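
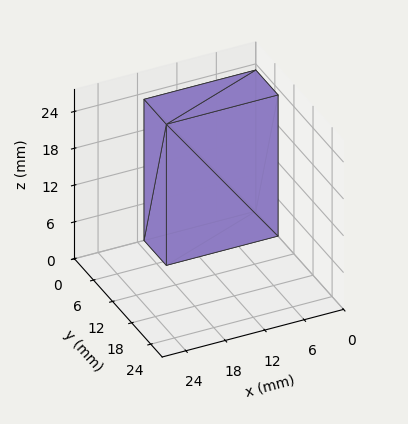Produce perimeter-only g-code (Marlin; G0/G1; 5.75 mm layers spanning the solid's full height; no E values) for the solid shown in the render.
Reading the render: the shape is a rectangular box, roughly 17 × 7 mm footprint and 23 mm tall (dimensions read to the nearest mm from the axis ticks). For the g-code, the solid's height is divided into equal slices at the stated Δz and each level perimeter traced with G1 moves after a G0 lift.

; perimeter-only toolpath
G21 ; units = mm
G90 ; absolute positioning
G28 ; home
; layer 1
G0 Z5.75
G0 X0.00 Y0.00
G1 X17.00 Y0.00
G1 X17.00 Y7.00
G1 X0.00 Y7.00
G1 X0.00 Y0.00
; layer 2
G0 Z11.50
G0 X0.00 Y0.00
G1 X17.00 Y0.00
G1 X17.00 Y7.00
G1 X0.00 Y7.00
G1 X0.00 Y0.00
; layer 3
G0 Z17.25
G0 X0.00 Y0.00
G1 X17.00 Y0.00
G1 X17.00 Y7.00
G1 X0.00 Y7.00
G1 X0.00 Y0.00
; layer 4
G0 Z23.00
G0 X0.00 Y0.00
G1 X17.00 Y0.00
G1 X17.00 Y7.00
G1 X0.00 Y7.00
G1 X0.00 Y0.00
M2 ; end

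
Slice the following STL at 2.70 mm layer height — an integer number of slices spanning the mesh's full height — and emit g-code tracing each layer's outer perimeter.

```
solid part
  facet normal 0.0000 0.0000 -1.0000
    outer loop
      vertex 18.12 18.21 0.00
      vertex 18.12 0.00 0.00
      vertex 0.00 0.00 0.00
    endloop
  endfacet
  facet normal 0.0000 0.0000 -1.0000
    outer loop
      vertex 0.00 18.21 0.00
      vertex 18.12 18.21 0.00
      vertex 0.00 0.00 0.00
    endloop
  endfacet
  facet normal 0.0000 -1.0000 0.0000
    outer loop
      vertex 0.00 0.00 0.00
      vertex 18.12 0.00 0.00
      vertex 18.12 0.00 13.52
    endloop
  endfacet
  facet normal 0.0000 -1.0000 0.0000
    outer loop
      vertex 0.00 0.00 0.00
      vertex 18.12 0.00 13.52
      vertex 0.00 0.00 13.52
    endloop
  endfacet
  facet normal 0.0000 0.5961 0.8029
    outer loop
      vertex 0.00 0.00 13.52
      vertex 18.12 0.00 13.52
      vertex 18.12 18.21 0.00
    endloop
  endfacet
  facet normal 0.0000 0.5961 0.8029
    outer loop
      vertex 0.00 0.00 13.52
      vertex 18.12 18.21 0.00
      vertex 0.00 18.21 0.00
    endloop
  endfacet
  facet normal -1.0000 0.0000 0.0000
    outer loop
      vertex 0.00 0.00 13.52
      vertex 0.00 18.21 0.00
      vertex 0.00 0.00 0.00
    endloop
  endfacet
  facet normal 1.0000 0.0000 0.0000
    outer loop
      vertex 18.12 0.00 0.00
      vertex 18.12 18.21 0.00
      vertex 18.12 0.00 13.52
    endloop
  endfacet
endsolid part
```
; perimeter-only toolpath
G21 ; units = mm
G90 ; absolute positioning
G28 ; home
; layer 1
G0 Z2.70
G0 X0.00 Y0.00
G1 X18.12 Y0.00
G1 X18.12 Y14.57
G1 X0.00 Y14.57
G1 X0.00 Y0.00
; layer 2
G0 Z5.41
G0 X0.00 Y0.00
G1 X18.12 Y0.00
G1 X18.12 Y10.93
G1 X0.00 Y10.93
G1 X0.00 Y0.00
; layer 3
G0 Z8.11
G0 X0.00 Y0.00
G1 X18.12 Y0.00
G1 X18.12 Y7.28
G1 X0.00 Y7.28
G1 X0.00 Y0.00
; layer 4
G0 Z10.82
G0 X0.00 Y0.00
G1 X18.12 Y0.00
G1 X18.12 Y3.64
G1 X0.00 Y3.64
G1 X0.00 Y0.00
M2 ; end

The solid is a wedge (ramp): 18.1 × 18.2 mm base, rising to 13.5 mm along the y=0 edge and sloping linearly to z=0 at y=18.2. Slicing at Δz = 2.70 mm — 5 equal slices spanning the solid's height, so layer i sits at z = i·h/5 — gives 4 non-empty perimeters. Each is a 4-segment closed polygon; G0 lifts to the layer z and rapids to the start vertex, then G1 traces the edges. The cross-section shrinks linearly with z (the slice at the apex is degenerate and omitted).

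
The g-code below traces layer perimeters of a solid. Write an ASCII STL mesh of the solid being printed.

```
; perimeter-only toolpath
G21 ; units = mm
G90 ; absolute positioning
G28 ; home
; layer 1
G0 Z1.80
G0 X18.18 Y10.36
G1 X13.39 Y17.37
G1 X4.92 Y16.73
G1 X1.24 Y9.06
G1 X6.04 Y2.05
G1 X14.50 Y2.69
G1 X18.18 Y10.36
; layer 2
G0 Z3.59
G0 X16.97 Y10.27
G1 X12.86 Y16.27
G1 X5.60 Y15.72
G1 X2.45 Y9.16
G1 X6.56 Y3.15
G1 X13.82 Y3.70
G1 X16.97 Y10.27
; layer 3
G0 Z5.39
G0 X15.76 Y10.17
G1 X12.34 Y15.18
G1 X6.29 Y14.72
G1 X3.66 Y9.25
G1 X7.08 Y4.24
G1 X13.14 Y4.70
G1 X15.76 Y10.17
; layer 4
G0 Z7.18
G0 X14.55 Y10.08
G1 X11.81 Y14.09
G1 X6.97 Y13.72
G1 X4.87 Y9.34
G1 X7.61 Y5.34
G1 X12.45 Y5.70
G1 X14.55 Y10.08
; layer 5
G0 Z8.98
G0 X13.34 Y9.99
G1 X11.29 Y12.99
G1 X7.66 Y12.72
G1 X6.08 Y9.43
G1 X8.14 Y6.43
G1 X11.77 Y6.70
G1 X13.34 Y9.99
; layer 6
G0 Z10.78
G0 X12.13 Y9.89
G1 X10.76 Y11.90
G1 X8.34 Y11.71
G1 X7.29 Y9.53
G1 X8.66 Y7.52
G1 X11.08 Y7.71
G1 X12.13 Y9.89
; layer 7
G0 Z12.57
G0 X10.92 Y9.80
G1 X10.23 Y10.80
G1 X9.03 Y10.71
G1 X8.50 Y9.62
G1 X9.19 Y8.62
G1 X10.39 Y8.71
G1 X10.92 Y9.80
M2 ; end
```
solid part
  facet normal 0.0000 0.0000 -1.0000
    outer loop
      vertex 4.23 17.73 0.00
      vertex 13.91 18.46 0.00
      vertex 19.39 10.45 0.00
    endloop
  endfacet
  facet normal 0.0000 0.0000 -1.0000
    outer loop
      vertex 0.03 8.97 0.00
      vertex 4.23 17.73 0.00
      vertex 19.39 10.45 0.00
    endloop
  endfacet
  facet normal 0.0000 0.0000 -1.0000
    outer loop
      vertex 5.51 0.96 0.00
      vertex 0.03 8.97 0.00
      vertex 19.39 10.45 0.00
    endloop
  endfacet
  facet normal 0.0000 0.0000 -1.0000
    outer loop
      vertex 15.19 1.69 0.00
      vertex 5.51 0.96 0.00
      vertex 19.39 10.45 0.00
    endloop
  endfacet
  facet normal 0.7124 0.4874 0.5050
    outer loop
      vertex 19.39 10.45 0.00
      vertex 13.91 18.46 0.00
      vertex 9.71 9.71 14.37
    endloop
  endfacet
  facet normal -0.0649 0.8606 0.5051
    outer loop
      vertex 13.91 18.46 0.00
      vertex 4.23 17.73 0.00
      vertex 9.71 9.71 14.37
    endloop
  endfacet
  facet normal -0.7783 0.3731 0.5050
    outer loop
      vertex 4.23 17.73 0.00
      vertex 0.03 8.97 0.00
      vertex 9.71 9.71 14.37
    endloop
  endfacet
  facet normal -0.7124 -0.4874 0.5050
    outer loop
      vertex 0.03 8.97 0.00
      vertex 5.51 0.96 0.00
      vertex 9.71 9.71 14.37
    endloop
  endfacet
  facet normal 0.0649 -0.8606 0.5051
    outer loop
      vertex 5.51 0.96 0.00
      vertex 15.19 1.69 0.00
      vertex 9.71 9.71 14.37
    endloop
  endfacet
  facet normal 0.7783 -0.3731 0.5050
    outer loop
      vertex 15.19 1.69 0.00
      vertex 19.39 10.45 0.00
      vertex 9.71 9.71 14.37
    endloop
  endfacet
endsolid part

The G0 Z moves step by Δz≈1.80 mm. The G1 loops shrink linearly with z, so the solid tapers from its base footprint up to z≈14.4. Closing with a flat bottom cap and the tapered top and triangulating gives 10 facets — a regular 6-sided pyramid, base circumscribed radius ≈ 9.71 mm, apex at z ≈ 14.4 mm.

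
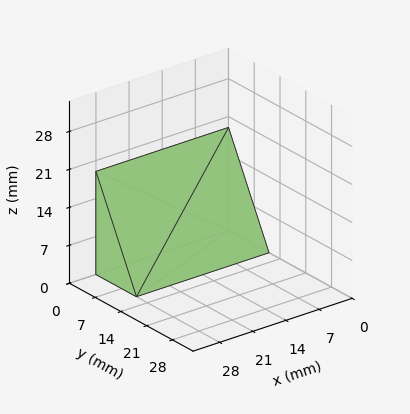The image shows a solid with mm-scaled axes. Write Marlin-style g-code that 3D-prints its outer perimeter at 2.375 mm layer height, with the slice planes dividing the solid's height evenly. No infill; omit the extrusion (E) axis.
Reading the render: the shape is a wedge (ramp): 28 × 11 mm base, rising to 19 mm along the y=0 edge and sloping linearly to z=0 at y=11 (dimensions read to the nearest mm from the axis ticks). For the g-code, the solid's height is divided into equal slices at the stated Δz and each level perimeter traced with G1 moves after a G0 lift.

; perimeter-only toolpath
G21 ; units = mm
G90 ; absolute positioning
G28 ; home
; layer 1
G0 Z2.375
G0 X0.000 Y0.000
G1 X28.000 Y0.000
G1 X28.000 Y9.625
G1 X0.000 Y9.625
G1 X0.000 Y0.000
; layer 2
G0 Z4.750
G0 X0.000 Y0.000
G1 X28.000 Y0.000
G1 X28.000 Y8.250
G1 X0.000 Y8.250
G1 X0.000 Y0.000
; layer 3
G0 Z7.125
G0 X0.000 Y0.000
G1 X28.000 Y0.000
G1 X28.000 Y6.875
G1 X0.000 Y6.875
G1 X0.000 Y0.000
; layer 4
G0 Z9.500
G0 X0.000 Y0.000
G1 X28.000 Y0.000
G1 X28.000 Y5.500
G1 X0.000 Y5.500
G1 X0.000 Y0.000
; layer 5
G0 Z11.875
G0 X0.000 Y0.000
G1 X28.000 Y0.000
G1 X28.000 Y4.125
G1 X0.000 Y4.125
G1 X0.000 Y0.000
; layer 6
G0 Z14.250
G0 X0.000 Y0.000
G1 X28.000 Y0.000
G1 X28.000 Y2.750
G1 X0.000 Y2.750
G1 X0.000 Y0.000
; layer 7
G0 Z16.625
G0 X0.000 Y0.000
G1 X28.000 Y0.000
G1 X28.000 Y1.375
G1 X0.000 Y1.375
G1 X0.000 Y0.000
M2 ; end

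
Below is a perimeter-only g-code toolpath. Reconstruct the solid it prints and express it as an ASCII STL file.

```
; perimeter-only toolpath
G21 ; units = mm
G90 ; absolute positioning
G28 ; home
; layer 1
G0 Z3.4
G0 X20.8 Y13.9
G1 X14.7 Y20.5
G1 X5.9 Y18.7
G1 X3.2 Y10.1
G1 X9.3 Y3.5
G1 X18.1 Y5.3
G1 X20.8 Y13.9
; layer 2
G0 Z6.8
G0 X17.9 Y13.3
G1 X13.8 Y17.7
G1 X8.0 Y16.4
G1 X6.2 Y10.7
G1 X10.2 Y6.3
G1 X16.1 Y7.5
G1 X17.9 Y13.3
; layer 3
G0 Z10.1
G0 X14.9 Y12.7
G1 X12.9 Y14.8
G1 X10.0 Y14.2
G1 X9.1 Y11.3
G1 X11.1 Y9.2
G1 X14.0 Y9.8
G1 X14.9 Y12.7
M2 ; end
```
solid part
  facet normal 0.0000 0.0000 -1.0000
    outer loop
      vertex 3.9 20.9 0.0
      vertex 15.6 23.4 0.0
      vertex 23.7 14.6 0.0
    endloop
  endfacet
  facet normal 0.0000 0.0000 -1.0000
    outer loop
      vertex 0.3 9.4 0.0
      vertex 3.9 20.9 0.0
      vertex 23.7 14.6 0.0
    endloop
  endfacet
  facet normal 0.0000 0.0000 -1.0000
    outer loop
      vertex 8.4 0.6 0.0
      vertex 0.3 9.4 0.0
      vertex 23.7 14.6 0.0
    endloop
  endfacet
  facet normal 0.0000 0.0000 -1.0000
    outer loop
      vertex 20.1 3.1 0.0
      vertex 8.4 0.6 0.0
      vertex 23.7 14.6 0.0
    endloop
  endfacet
  facet normal 0.5835 0.5371 0.6091
    outer loop
      vertex 23.7 14.6 0.0
      vertex 15.6 23.4 0.0
      vertex 12.0 12.0 13.5
    endloop
  endfacet
  facet normal -0.1656 0.7748 0.6101
    outer loop
      vertex 15.6 23.4 0.0
      vertex 3.9 20.9 0.0
      vertex 12.0 12.0 13.5
    endloop
  endfacet
  facet normal -0.7563 0.2368 0.6099
    outer loop
      vertex 3.9 20.9 0.0
      vertex 0.3 9.4 0.0
      vertex 12.0 12.0 13.5
    endloop
  endfacet
  facet normal -0.5835 -0.5371 0.6091
    outer loop
      vertex 0.3 9.4 0.0
      vertex 8.4 0.6 0.0
      vertex 12.0 12.0 13.5
    endloop
  endfacet
  facet normal 0.1656 -0.7748 0.6101
    outer loop
      vertex 8.4 0.6 0.0
      vertex 20.1 3.1 0.0
      vertex 12.0 12.0 13.5
    endloop
  endfacet
  facet normal 0.7563 -0.2368 0.6099
    outer loop
      vertex 20.1 3.1 0.0
      vertex 23.7 14.6 0.0
      vertex 12.0 12.0 13.5
    endloop
  endfacet
endsolid part

The G0 Z moves step by Δz≈3.4 mm. The G1 loops shrink linearly with z, so the solid tapers from its base footprint up to z≈13.5. Closing with a flat bottom cap and the tapered top and triangulating gives 10 facets — a regular 6-sided pyramid, base circumscribed radius ≈ 12 mm, apex at z ≈ 13.5 mm.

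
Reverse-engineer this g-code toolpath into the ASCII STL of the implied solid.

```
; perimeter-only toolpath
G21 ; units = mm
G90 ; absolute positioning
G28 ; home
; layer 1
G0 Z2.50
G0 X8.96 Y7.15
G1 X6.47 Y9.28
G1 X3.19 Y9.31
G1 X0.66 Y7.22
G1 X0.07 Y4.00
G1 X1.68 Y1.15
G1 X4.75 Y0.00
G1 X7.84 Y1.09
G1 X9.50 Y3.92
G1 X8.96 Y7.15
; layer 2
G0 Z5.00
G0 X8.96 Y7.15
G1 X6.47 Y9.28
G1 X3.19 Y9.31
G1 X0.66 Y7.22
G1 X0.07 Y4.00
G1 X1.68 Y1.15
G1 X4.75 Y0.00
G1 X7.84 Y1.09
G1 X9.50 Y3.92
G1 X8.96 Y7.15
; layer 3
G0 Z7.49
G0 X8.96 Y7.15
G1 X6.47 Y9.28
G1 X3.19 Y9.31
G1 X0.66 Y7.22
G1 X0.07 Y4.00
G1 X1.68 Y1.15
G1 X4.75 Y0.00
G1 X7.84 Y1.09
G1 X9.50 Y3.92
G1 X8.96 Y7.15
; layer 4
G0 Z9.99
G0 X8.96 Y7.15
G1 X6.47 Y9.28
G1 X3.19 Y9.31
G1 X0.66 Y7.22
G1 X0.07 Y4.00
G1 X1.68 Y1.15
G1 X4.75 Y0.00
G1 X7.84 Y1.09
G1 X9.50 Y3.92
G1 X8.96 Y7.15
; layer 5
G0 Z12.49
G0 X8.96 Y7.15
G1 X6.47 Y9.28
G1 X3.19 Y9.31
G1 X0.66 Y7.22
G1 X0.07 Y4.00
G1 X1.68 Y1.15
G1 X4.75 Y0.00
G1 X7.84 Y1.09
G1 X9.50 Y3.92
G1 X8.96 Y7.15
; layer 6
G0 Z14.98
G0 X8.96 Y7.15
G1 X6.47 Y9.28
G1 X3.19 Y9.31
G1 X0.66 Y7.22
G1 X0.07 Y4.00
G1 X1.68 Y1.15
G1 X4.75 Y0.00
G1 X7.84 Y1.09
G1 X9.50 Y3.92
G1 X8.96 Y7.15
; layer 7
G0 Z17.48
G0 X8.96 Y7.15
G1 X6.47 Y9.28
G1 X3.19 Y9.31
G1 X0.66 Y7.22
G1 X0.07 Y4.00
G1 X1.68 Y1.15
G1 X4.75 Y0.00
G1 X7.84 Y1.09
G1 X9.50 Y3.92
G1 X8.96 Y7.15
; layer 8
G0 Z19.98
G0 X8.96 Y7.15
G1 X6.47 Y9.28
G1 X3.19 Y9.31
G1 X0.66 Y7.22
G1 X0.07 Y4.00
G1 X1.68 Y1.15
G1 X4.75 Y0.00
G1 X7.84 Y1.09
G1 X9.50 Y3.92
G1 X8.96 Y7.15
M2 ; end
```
solid part
  facet normal 0.0000 0.0000 -1.0000
    outer loop
      vertex 3.19 9.31 0.00
      vertex 6.47 9.28 0.00
      vertex 8.96 7.15 0.00
    endloop
  endfacet
  facet normal 0.0000 0.0000 -1.0000
    outer loop
      vertex 0.66 7.22 0.00
      vertex 3.19 9.31 0.00
      vertex 8.96 7.15 0.00
    endloop
  endfacet
  facet normal 0.0000 0.0000 -1.0000
    outer loop
      vertex 0.07 4.00 0.00
      vertex 0.66 7.22 0.00
      vertex 8.96 7.15 0.00
    endloop
  endfacet
  facet normal 0.0000 0.0000 -1.0000
    outer loop
      vertex 1.68 1.15 0.00
      vertex 0.07 4.00 0.00
      vertex 8.96 7.15 0.00
    endloop
  endfacet
  facet normal 0.0000 0.0000 -1.0000
    outer loop
      vertex 4.75 0.00 0.00
      vertex 1.68 1.15 0.00
      vertex 8.96 7.15 0.00
    endloop
  endfacet
  facet normal 0.0000 0.0000 -1.0000
    outer loop
      vertex 7.84 1.09 0.00
      vertex 4.75 0.00 0.00
      vertex 8.96 7.15 0.00
    endloop
  endfacet
  facet normal 0.0000 0.0000 -1.0000
    outer loop
      vertex 9.50 3.92 0.00
      vertex 7.84 1.09 0.00
      vertex 8.96 7.15 0.00
    endloop
  endfacet
  facet normal 0.0000 0.0000 1.0000
    outer loop
      vertex 8.96 7.15 19.98
      vertex 6.47 9.28 19.98
      vertex 3.19 9.31 19.98
    endloop
  endfacet
  facet normal 0.0000 0.0000 1.0000
    outer loop
      vertex 8.96 7.15 19.98
      vertex 3.19 9.31 19.98
      vertex 0.66 7.22 19.98
    endloop
  endfacet
  facet normal 0.0000 0.0000 1.0000
    outer loop
      vertex 8.96 7.15 19.98
      vertex 0.66 7.22 19.98
      vertex 0.07 4.00 19.98
    endloop
  endfacet
  facet normal 0.0000 0.0000 1.0000
    outer loop
      vertex 8.96 7.15 19.98
      vertex 0.07 4.00 19.98
      vertex 1.68 1.15 19.98
    endloop
  endfacet
  facet normal 0.0000 0.0000 1.0000
    outer loop
      vertex 8.96 7.15 19.98
      vertex 1.68 1.15 19.98
      vertex 4.75 0.00 19.98
    endloop
  endfacet
  facet normal 0.0000 0.0000 1.0000
    outer loop
      vertex 8.96 7.15 19.98
      vertex 4.75 0.00 19.98
      vertex 7.84 1.09 19.98
    endloop
  endfacet
  facet normal 0.0000 0.0000 1.0000
    outer loop
      vertex 8.96 7.15 19.98
      vertex 7.84 1.09 19.98
      vertex 9.50 3.92 19.98
    endloop
  endfacet
  facet normal 0.6500 0.7599 0.0000
    outer loop
      vertex 8.96 7.15 0.00
      vertex 6.47 9.28 0.00
      vertex 6.47 9.28 19.98
    endloop
  endfacet
  facet normal 0.6500 0.7599 0.0000
    outer loop
      vertex 8.96 7.15 0.00
      vertex 6.47 9.28 19.98
      vertex 8.96 7.15 19.98
    endloop
  endfacet
  facet normal 0.0091 1.0000 0.0000
    outer loop
      vertex 6.47 9.28 0.00
      vertex 3.19 9.31 0.00
      vertex 3.19 9.31 19.98
    endloop
  endfacet
  facet normal 0.0091 1.0000 0.0000
    outer loop
      vertex 6.47 9.28 0.00
      vertex 3.19 9.31 19.98
      vertex 6.47 9.28 19.98
    endloop
  endfacet
  facet normal -0.6369 0.7710 0.0000
    outer loop
      vertex 3.19 9.31 0.00
      vertex 0.66 7.22 0.00
      vertex 0.66 7.22 19.98
    endloop
  endfacet
  facet normal -0.6369 0.7710 0.0000
    outer loop
      vertex 3.19 9.31 0.00
      vertex 0.66 7.22 19.98
      vertex 3.19 9.31 19.98
    endloop
  endfacet
  facet normal -0.9836 0.1802 0.0000
    outer loop
      vertex 0.66 7.22 0.00
      vertex 0.07 4.00 0.00
      vertex 0.07 4.00 19.98
    endloop
  endfacet
  facet normal -0.9836 0.1802 0.0000
    outer loop
      vertex 0.66 7.22 0.00
      vertex 0.07 4.00 19.98
      vertex 0.66 7.22 19.98
    endloop
  endfacet
  facet normal -0.8707 -0.4919 0.0000
    outer loop
      vertex 0.07 4.00 0.00
      vertex 1.68 1.15 0.00
      vertex 1.68 1.15 19.98
    endloop
  endfacet
  facet normal -0.8707 -0.4919 0.0000
    outer loop
      vertex 0.07 4.00 0.00
      vertex 1.68 1.15 19.98
      vertex 0.07 4.00 19.98
    endloop
  endfacet
  facet normal -0.3508 -0.9365 0.0000
    outer loop
      vertex 1.68 1.15 0.00
      vertex 4.75 0.00 0.00
      vertex 4.75 0.00 19.98
    endloop
  endfacet
  facet normal -0.3508 -0.9365 0.0000
    outer loop
      vertex 1.68 1.15 0.00
      vertex 4.75 0.00 19.98
      vertex 1.68 1.15 19.98
    endloop
  endfacet
  facet normal 0.3327 -0.9430 0.0000
    outer loop
      vertex 4.75 0.00 0.00
      vertex 7.84 1.09 0.00
      vertex 7.84 1.09 19.98
    endloop
  endfacet
  facet normal 0.3327 -0.9430 0.0000
    outer loop
      vertex 4.75 0.00 0.00
      vertex 7.84 1.09 19.98
      vertex 4.75 0.00 19.98
    endloop
  endfacet
  facet normal 0.8626 -0.5060 0.0000
    outer loop
      vertex 7.84 1.09 0.00
      vertex 9.50 3.92 0.00
      vertex 9.50 3.92 19.98
    endloop
  endfacet
  facet normal 0.8626 -0.5060 0.0000
    outer loop
      vertex 7.84 1.09 0.00
      vertex 9.50 3.92 19.98
      vertex 7.84 1.09 19.98
    endloop
  endfacet
  facet normal 0.9863 0.1649 0.0000
    outer loop
      vertex 9.50 3.92 0.00
      vertex 8.96 7.15 0.00
      vertex 8.96 7.15 19.98
    endloop
  endfacet
  facet normal 0.9863 0.1649 0.0000
    outer loop
      vertex 9.50 3.92 0.00
      vertex 8.96 7.15 19.98
      vertex 9.50 3.92 19.98
    endloop
  endfacet
endsolid part

The G0 Z moves step by Δz≈2.50 mm. Every layer's G1 loop is the same polygon, so the solid is a straight extrusion of it from z=0 to z≈20. Closing with flat bottom and top caps and triangulating gives 32 facets — a regular 9-sided prism (a cylinder approximated with 9 flat sides), circumscribed radius ≈ 4.79 mm, height ≈ 20 mm.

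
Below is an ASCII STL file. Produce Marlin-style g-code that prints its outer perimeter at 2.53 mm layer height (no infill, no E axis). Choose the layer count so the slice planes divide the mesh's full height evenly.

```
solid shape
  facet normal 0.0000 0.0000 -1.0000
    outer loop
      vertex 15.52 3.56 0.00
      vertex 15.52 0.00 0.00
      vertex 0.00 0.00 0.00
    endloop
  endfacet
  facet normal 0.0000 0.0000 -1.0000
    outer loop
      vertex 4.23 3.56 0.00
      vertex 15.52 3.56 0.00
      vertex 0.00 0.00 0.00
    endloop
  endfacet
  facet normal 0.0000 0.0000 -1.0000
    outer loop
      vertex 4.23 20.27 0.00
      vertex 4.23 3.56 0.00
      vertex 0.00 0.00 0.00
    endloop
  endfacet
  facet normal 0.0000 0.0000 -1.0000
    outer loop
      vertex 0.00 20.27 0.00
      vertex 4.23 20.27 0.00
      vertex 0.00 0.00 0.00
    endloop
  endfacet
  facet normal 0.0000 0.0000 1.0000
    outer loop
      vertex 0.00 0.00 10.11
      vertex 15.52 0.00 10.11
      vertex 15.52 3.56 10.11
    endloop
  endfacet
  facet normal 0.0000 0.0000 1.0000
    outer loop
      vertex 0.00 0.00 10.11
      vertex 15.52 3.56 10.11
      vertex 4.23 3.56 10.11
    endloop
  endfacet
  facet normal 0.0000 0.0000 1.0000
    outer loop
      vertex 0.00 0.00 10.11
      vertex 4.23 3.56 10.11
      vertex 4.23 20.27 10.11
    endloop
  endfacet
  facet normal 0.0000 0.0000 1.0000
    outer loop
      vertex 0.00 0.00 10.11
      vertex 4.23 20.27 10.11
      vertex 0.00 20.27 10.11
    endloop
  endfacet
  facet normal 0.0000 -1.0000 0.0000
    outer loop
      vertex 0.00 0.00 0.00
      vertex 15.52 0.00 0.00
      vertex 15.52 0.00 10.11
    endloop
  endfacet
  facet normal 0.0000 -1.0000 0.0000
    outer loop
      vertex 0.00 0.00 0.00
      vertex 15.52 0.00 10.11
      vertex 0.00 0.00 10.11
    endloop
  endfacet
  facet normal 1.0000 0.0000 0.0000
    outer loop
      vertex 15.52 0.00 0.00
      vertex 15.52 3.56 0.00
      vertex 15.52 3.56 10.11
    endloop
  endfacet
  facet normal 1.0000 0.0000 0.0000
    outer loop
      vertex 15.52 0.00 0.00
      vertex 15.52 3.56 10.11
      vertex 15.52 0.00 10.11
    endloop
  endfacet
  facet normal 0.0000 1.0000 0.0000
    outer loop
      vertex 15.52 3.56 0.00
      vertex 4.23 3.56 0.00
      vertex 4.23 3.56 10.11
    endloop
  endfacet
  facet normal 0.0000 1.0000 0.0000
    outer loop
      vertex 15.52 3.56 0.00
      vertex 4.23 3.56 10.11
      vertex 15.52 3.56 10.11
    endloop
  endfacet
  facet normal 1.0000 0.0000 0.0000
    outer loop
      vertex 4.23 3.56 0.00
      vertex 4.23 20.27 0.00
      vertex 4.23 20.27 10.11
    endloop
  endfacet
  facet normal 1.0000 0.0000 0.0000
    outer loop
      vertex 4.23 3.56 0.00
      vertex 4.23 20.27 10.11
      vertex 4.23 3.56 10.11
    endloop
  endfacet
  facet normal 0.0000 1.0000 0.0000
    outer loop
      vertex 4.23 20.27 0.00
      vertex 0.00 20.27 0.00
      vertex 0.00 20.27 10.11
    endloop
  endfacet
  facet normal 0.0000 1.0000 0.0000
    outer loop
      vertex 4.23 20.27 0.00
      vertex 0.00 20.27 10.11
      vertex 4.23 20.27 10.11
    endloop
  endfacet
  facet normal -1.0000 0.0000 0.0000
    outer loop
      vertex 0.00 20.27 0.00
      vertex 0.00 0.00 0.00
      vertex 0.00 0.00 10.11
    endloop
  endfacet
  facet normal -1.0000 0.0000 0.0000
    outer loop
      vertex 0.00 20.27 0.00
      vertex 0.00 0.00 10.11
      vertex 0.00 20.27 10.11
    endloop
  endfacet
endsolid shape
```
; perimeter-only toolpath
G21 ; units = mm
G90 ; absolute positioning
G28 ; home
; layer 1
G0 Z2.53
G0 X0.00 Y0.00
G1 X15.52 Y0.00
G1 X15.52 Y3.56
G1 X4.23 Y3.56
G1 X4.23 Y20.27
G1 X0.00 Y20.27
G1 X0.00 Y0.00
; layer 2
G0 Z5.05
G0 X0.00 Y0.00
G1 X15.52 Y0.00
G1 X15.52 Y3.56
G1 X4.23 Y3.56
G1 X4.23 Y20.27
G1 X0.00 Y20.27
G1 X0.00 Y0.00
; layer 3
G0 Z7.58
G0 X0.00 Y0.00
G1 X15.52 Y0.00
G1 X15.52 Y3.56
G1 X4.23 Y3.56
G1 X4.23 Y20.27
G1 X0.00 Y20.27
G1 X0.00 Y0.00
; layer 4
G0 Z10.11
G0 X0.00 Y0.00
G1 X15.52 Y0.00
G1 X15.52 Y3.56
G1 X4.23 Y3.56
G1 X4.23 Y20.27
G1 X0.00 Y20.27
G1 X0.00 Y0.00
M2 ; end

The solid is an L-shaped prism: outer 15.5 × 20.3 mm, arm thicknesses ≈ 3.56 mm (horizontal) and 4.23 mm (vertical), extruded 10.1 mm in z. Slicing at Δz = 2.53 mm — 4 equal slices spanning the solid's height, so layer i sits at z = i·h/4 — gives 4 non-empty perimeters. Each is a 6-segment closed polygon; G0 lifts to the layer z and rapids to the start vertex, then G1 traces the edges.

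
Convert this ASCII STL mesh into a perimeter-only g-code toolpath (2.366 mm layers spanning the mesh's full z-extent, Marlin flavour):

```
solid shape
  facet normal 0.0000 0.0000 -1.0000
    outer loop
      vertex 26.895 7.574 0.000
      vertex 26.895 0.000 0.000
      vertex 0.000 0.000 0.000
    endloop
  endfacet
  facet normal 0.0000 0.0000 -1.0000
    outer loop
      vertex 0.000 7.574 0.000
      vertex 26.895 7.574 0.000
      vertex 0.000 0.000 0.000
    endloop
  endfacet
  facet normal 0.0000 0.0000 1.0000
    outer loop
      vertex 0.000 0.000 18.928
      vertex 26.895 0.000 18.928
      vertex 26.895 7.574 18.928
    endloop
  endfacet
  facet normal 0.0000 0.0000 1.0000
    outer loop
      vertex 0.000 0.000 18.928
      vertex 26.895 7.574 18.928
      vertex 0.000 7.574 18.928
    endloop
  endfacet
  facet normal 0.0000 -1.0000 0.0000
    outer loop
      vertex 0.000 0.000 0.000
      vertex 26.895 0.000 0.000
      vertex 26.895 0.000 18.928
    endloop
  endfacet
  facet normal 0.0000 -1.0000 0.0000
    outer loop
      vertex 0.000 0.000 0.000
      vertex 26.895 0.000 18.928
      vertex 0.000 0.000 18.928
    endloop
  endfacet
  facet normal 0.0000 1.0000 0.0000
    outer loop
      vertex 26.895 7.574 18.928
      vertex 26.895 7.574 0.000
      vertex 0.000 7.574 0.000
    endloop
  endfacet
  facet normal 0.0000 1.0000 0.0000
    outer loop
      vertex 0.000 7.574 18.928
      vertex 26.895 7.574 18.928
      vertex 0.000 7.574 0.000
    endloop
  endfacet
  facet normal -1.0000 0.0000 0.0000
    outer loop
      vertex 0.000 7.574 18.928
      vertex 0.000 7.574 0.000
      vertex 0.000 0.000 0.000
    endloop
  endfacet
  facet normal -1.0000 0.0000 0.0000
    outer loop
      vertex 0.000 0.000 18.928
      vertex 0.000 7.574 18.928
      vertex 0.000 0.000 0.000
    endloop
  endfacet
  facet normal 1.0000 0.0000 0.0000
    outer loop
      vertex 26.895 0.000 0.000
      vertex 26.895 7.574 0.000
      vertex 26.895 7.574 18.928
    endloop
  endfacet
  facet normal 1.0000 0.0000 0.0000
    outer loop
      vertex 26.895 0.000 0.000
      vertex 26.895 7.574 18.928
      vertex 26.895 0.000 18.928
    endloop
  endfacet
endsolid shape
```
; perimeter-only toolpath
G21 ; units = mm
G90 ; absolute positioning
G28 ; home
; layer 1
G0 Z2.366
G0 X0.000 Y0.000
G1 X26.895 Y0.000
G1 X26.895 Y7.574
G1 X0.000 Y7.574
G1 X0.000 Y0.000
; layer 2
G0 Z4.732
G0 X0.000 Y0.000
G1 X26.895 Y0.000
G1 X26.895 Y7.574
G1 X0.000 Y7.574
G1 X0.000 Y0.000
; layer 3
G0 Z7.098
G0 X0.000 Y0.000
G1 X26.895 Y0.000
G1 X26.895 Y7.574
G1 X0.000 Y7.574
G1 X0.000 Y0.000
; layer 4
G0 Z9.464
G0 X0.000 Y0.000
G1 X26.895 Y0.000
G1 X26.895 Y7.574
G1 X0.000 Y7.574
G1 X0.000 Y0.000
; layer 5
G0 Z11.830
G0 X0.000 Y0.000
G1 X26.895 Y0.000
G1 X26.895 Y7.574
G1 X0.000 Y7.574
G1 X0.000 Y0.000
; layer 6
G0 Z14.196
G0 X0.000 Y0.000
G1 X26.895 Y0.000
G1 X26.895 Y7.574
G1 X0.000 Y7.574
G1 X0.000 Y0.000
; layer 7
G0 Z16.562
G0 X0.000 Y0.000
G1 X26.895 Y0.000
G1 X26.895 Y7.574
G1 X0.000 Y7.574
G1 X0.000 Y0.000
; layer 8
G0 Z18.928
G0 X0.000 Y0.000
G1 X26.895 Y0.000
G1 X26.895 Y7.574
G1 X0.000 Y7.574
G1 X0.000 Y0.000
M2 ; end

The solid is a rectangular box, roughly 26.9 × 7.57 mm footprint and 18.9 mm tall. Slicing at Δz = 2.366 mm — 8 equal slices spanning the solid's height, so layer i sits at z = i·h/8 — gives 8 non-empty perimeters. Each is a 4-segment closed polygon; G0 lifts to the layer z and rapids to the start vertex, then G1 traces the edges.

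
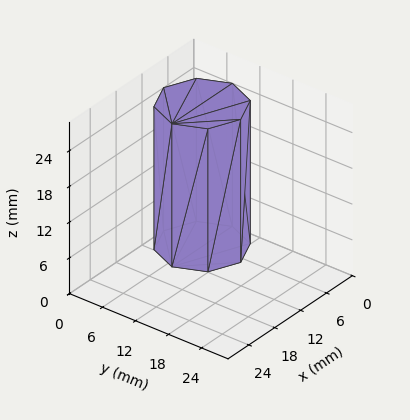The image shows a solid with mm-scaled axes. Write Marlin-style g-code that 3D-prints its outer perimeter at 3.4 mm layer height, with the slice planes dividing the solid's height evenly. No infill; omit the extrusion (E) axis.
Reading the render: the shape is a regular 8-sided prism (a cylinder approximated with 8 flat sides), circumscribed radius ≈ 7 mm, height ≈ 24 mm (dimensions read to the nearest mm from the axis ticks). For the g-code, the solid's height is divided into equal slices at the stated Δz and each level perimeter traced with G1 moves after a G0 lift.

; perimeter-only toolpath
G21 ; units = mm
G90 ; absolute positioning
G28 ; home
; layer 1
G0 Z3.4
G0 X14.0 Y7.0
G1 X11.9 Y11.9
G1 X7.0 Y14.0
G1 X2.1 Y11.9
G1 X0.0 Y7.0
G1 X2.1 Y2.1
G1 X7.0 Y0.0
G1 X11.9 Y2.1
G1 X14.0 Y7.0
; layer 2
G0 Z6.9
G0 X14.0 Y7.0
G1 X11.9 Y11.9
G1 X7.0 Y14.0
G1 X2.1 Y11.9
G1 X0.0 Y7.0
G1 X2.1 Y2.1
G1 X7.0 Y0.0
G1 X11.9 Y2.1
G1 X14.0 Y7.0
; layer 3
G0 Z10.3
G0 X14.0 Y7.0
G1 X11.9 Y11.9
G1 X7.0 Y14.0
G1 X2.1 Y11.9
G1 X0.0 Y7.0
G1 X2.1 Y2.1
G1 X7.0 Y0.0
G1 X11.9 Y2.1
G1 X14.0 Y7.0
; layer 4
G0 Z13.7
G0 X14.0 Y7.0
G1 X11.9 Y11.9
G1 X7.0 Y14.0
G1 X2.1 Y11.9
G1 X0.0 Y7.0
G1 X2.1 Y2.1
G1 X7.0 Y0.0
G1 X11.9 Y2.1
G1 X14.0 Y7.0
; layer 5
G0 Z17.1
G0 X14.0 Y7.0
G1 X11.9 Y11.9
G1 X7.0 Y14.0
G1 X2.1 Y11.9
G1 X0.0 Y7.0
G1 X2.1 Y2.1
G1 X7.0 Y0.0
G1 X11.9 Y2.1
G1 X14.0 Y7.0
; layer 6
G0 Z20.6
G0 X14.0 Y7.0
G1 X11.9 Y11.9
G1 X7.0 Y14.0
G1 X2.1 Y11.9
G1 X0.0 Y7.0
G1 X2.1 Y2.1
G1 X7.0 Y0.0
G1 X11.9 Y2.1
G1 X14.0 Y7.0
; layer 7
G0 Z24.0
G0 X14.0 Y7.0
G1 X11.9 Y11.9
G1 X7.0 Y14.0
G1 X2.1 Y11.9
G1 X0.0 Y7.0
G1 X2.1 Y2.1
G1 X7.0 Y0.0
G1 X11.9 Y2.1
G1 X14.0 Y7.0
M2 ; end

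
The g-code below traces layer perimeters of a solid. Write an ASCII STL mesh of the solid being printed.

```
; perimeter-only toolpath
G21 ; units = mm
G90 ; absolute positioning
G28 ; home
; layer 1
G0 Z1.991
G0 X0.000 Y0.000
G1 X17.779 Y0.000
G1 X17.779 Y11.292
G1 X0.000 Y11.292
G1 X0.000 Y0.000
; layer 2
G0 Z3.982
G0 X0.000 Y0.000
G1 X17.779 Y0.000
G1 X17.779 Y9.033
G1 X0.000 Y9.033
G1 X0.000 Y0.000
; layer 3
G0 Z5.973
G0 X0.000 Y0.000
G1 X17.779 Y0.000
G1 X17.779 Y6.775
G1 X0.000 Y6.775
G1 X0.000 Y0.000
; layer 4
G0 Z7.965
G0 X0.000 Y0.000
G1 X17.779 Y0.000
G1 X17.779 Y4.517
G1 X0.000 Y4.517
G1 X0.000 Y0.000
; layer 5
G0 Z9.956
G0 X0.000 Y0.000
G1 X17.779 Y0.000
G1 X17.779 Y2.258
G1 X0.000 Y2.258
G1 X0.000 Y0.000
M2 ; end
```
solid part
  facet normal 0.0000 0.0000 -1.0000
    outer loop
      vertex 17.779 13.550 0.000
      vertex 17.779 0.000 0.000
      vertex 0.000 0.000 0.000
    endloop
  endfacet
  facet normal 0.0000 0.0000 -1.0000
    outer loop
      vertex 0.000 13.550 0.000
      vertex 17.779 13.550 0.000
      vertex 0.000 0.000 0.000
    endloop
  endfacet
  facet normal 0.0000 -1.0000 0.0000
    outer loop
      vertex 0.000 0.000 0.000
      vertex 17.779 0.000 0.000
      vertex 17.779 0.000 11.947
    endloop
  endfacet
  facet normal 0.0000 -1.0000 0.0000
    outer loop
      vertex 0.000 0.000 0.000
      vertex 17.779 0.000 11.947
      vertex 0.000 0.000 11.947
    endloop
  endfacet
  facet normal 0.0000 0.6613 0.7501
    outer loop
      vertex 0.000 0.000 11.947
      vertex 17.779 0.000 11.947
      vertex 17.779 13.550 0.000
    endloop
  endfacet
  facet normal 0.0000 0.6613 0.7501
    outer loop
      vertex 0.000 0.000 11.947
      vertex 17.779 13.550 0.000
      vertex 0.000 13.550 0.000
    endloop
  endfacet
  facet normal -1.0000 0.0000 0.0000
    outer loop
      vertex 0.000 0.000 11.947
      vertex 0.000 13.550 0.000
      vertex 0.000 0.000 0.000
    endloop
  endfacet
  facet normal 1.0000 0.0000 0.0000
    outer loop
      vertex 17.779 0.000 0.000
      vertex 17.779 13.550 0.000
      vertex 17.779 0.000 11.947
    endloop
  endfacet
endsolid part

The G0 Z moves step by Δz≈1.991 mm. The G1 loops shrink linearly with z, so the solid tapers from its base footprint up to z≈11.9. Closing with a flat bottom cap and the tapered top and triangulating gives 8 facets — a wedge (ramp): 17.8 × 13.6 mm base, rising to 11.9 mm along the y=0 edge and sloping linearly to z=0 at y=13.6.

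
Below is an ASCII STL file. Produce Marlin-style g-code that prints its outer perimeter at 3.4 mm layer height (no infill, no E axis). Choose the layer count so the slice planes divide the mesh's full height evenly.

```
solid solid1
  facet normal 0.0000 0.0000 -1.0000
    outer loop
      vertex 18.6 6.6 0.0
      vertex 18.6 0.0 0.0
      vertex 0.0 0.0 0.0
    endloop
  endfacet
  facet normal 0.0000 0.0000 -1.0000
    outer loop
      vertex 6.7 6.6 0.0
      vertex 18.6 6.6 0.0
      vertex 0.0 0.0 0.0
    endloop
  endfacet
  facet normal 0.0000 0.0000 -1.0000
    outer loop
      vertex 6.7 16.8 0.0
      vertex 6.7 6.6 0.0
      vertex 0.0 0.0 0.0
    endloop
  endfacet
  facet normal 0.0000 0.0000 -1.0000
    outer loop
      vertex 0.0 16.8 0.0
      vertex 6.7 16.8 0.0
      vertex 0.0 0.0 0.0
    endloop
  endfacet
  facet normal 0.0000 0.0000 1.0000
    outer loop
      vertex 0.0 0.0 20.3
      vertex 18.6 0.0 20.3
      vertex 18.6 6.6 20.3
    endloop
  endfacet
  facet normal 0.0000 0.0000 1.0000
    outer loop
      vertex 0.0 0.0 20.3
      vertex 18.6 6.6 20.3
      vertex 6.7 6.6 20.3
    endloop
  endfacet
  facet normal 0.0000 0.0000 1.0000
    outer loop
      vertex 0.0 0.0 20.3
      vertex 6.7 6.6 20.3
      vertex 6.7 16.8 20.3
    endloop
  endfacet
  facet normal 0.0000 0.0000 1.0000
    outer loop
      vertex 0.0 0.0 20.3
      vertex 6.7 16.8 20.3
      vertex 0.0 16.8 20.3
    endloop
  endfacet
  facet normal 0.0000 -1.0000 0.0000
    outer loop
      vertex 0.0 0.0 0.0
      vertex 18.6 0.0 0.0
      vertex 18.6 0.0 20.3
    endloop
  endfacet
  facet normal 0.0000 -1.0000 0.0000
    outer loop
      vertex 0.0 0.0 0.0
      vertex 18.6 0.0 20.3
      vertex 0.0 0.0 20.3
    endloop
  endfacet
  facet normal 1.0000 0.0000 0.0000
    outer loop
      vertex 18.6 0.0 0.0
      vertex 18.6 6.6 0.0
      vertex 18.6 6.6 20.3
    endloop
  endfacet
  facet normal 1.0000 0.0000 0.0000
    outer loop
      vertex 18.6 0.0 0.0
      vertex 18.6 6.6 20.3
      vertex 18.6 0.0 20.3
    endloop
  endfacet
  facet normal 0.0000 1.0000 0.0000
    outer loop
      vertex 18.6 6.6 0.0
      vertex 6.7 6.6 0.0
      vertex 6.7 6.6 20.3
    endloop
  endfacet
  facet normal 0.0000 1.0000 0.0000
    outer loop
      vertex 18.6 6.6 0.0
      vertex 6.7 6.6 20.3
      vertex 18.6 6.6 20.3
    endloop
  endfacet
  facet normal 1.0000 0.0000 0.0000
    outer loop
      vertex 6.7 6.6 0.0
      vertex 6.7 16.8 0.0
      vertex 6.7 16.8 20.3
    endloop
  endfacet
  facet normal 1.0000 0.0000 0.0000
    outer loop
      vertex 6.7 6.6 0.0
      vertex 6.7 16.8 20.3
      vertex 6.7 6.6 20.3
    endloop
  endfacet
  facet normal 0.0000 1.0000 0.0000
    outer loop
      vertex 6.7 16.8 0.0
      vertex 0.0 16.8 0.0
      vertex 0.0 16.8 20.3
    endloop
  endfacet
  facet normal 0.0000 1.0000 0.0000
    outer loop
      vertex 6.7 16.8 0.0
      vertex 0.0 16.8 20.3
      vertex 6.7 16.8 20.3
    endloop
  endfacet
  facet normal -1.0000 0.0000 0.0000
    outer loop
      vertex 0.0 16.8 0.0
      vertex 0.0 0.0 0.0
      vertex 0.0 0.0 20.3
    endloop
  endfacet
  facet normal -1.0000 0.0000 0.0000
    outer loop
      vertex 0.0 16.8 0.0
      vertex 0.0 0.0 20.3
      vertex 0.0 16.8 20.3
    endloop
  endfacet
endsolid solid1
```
; perimeter-only toolpath
G21 ; units = mm
G90 ; absolute positioning
G28 ; home
; layer 1
G0 Z3.4
G0 X0.0 Y0.0
G1 X18.6 Y0.0
G1 X18.6 Y6.6
G1 X6.7 Y6.6
G1 X6.7 Y16.8
G1 X0.0 Y16.8
G1 X0.0 Y0.0
; layer 2
G0 Z6.8
G0 X0.0 Y0.0
G1 X18.6 Y0.0
G1 X18.6 Y6.6
G1 X6.7 Y6.6
G1 X6.7 Y16.8
G1 X0.0 Y16.8
G1 X0.0 Y0.0
; layer 3
G0 Z10.2
G0 X0.0 Y0.0
G1 X18.6 Y0.0
G1 X18.6 Y6.6
G1 X6.7 Y6.6
G1 X6.7 Y16.8
G1 X0.0 Y16.8
G1 X0.0 Y0.0
; layer 4
G0 Z13.5
G0 X0.0 Y0.0
G1 X18.6 Y0.0
G1 X18.6 Y6.6
G1 X6.7 Y6.6
G1 X6.7 Y16.8
G1 X0.0 Y16.8
G1 X0.0 Y0.0
; layer 5
G0 Z16.9
G0 X0.0 Y0.0
G1 X18.6 Y0.0
G1 X18.6 Y6.6
G1 X6.7 Y6.6
G1 X6.7 Y16.8
G1 X0.0 Y16.8
G1 X0.0 Y0.0
; layer 6
G0 Z20.3
G0 X0.0 Y0.0
G1 X18.6 Y0.0
G1 X18.6 Y6.6
G1 X6.7 Y6.6
G1 X6.7 Y16.8
G1 X0.0 Y16.8
G1 X0.0 Y0.0
M2 ; end

The solid is an L-shaped prism: outer 18.6 × 16.8 mm, arm thicknesses ≈ 6.6 mm (horizontal) and 6.7 mm (vertical), extruded 20.3 mm in z. Slicing at Δz = 3.4 mm — 6 equal slices spanning the solid's height, so layer i sits at z = i·h/6 — gives 6 non-empty perimeters. Each is a 6-segment closed polygon; G0 lifts to the layer z and rapids to the start vertex, then G1 traces the edges.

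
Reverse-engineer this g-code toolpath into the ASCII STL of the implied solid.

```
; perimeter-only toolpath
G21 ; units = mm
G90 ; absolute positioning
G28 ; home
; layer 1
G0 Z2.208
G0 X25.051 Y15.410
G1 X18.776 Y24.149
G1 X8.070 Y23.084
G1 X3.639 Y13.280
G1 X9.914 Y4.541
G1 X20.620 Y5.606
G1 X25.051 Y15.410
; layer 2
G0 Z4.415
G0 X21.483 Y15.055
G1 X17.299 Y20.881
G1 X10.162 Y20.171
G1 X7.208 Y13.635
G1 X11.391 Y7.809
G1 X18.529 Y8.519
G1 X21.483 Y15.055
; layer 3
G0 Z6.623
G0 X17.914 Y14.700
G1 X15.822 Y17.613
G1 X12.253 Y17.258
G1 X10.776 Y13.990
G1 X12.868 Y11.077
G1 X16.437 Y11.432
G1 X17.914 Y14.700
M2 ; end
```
solid part
  facet normal 0.0000 0.0000 -1.0000
    outer loop
      vertex 5.978 25.997 0.000
      vertex 20.253 27.417 0.000
      vertex 28.620 15.765 0.000
    endloop
  endfacet
  facet normal 0.0000 0.0000 -1.0000
    outer loop
      vertex 0.070 12.925 0.000
      vertex 5.978 25.997 0.000
      vertex 28.620 15.765 0.000
    endloop
  endfacet
  facet normal 0.0000 0.0000 -1.0000
    outer loop
      vertex 8.437 1.273 0.000
      vertex 0.070 12.925 0.000
      vertex 28.620 15.765 0.000
    endloop
  endfacet
  facet normal 0.0000 0.0000 -1.0000
    outer loop
      vertex 22.712 2.693 0.000
      vertex 8.437 1.273 0.000
      vertex 28.620 15.765 0.000
    endloop
  endfacet
  facet normal 0.4706 0.3379 0.8151
    outer loop
      vertex 28.620 15.765 0.000
      vertex 20.253 27.417 0.000
      vertex 14.345 14.345 8.830
    endloop
  endfacet
  facet normal -0.0573 0.5765 0.8151
    outer loop
      vertex 20.253 27.417 0.000
      vertex 5.978 25.997 0.000
      vertex 14.345 14.345 8.830
    endloop
  endfacet
  facet normal -0.5279 0.2386 0.8151
    outer loop
      vertex 5.978 25.997 0.000
      vertex 0.070 12.925 0.000
      vertex 14.345 14.345 8.830
    endloop
  endfacet
  facet normal -0.4706 -0.3379 0.8151
    outer loop
      vertex 0.070 12.925 0.000
      vertex 8.437 1.273 0.000
      vertex 14.345 14.345 8.830
    endloop
  endfacet
  facet normal 0.0573 -0.5765 0.8151
    outer loop
      vertex 8.437 1.273 0.000
      vertex 22.712 2.693 0.000
      vertex 14.345 14.345 8.830
    endloop
  endfacet
  facet normal 0.5279 -0.2386 0.8151
    outer loop
      vertex 22.712 2.693 0.000
      vertex 28.620 15.765 0.000
      vertex 14.345 14.345 8.830
    endloop
  endfacet
endsolid part

The G0 Z moves step by Δz≈2.208 mm. The G1 loops shrink linearly with z, so the solid tapers from its base footprint up to z≈8.83. Closing with a flat bottom cap and the tapered top and triangulating gives 10 facets — a regular 6-sided pyramid, base circumscribed radius ≈ 14.3 mm, apex at z ≈ 8.83 mm.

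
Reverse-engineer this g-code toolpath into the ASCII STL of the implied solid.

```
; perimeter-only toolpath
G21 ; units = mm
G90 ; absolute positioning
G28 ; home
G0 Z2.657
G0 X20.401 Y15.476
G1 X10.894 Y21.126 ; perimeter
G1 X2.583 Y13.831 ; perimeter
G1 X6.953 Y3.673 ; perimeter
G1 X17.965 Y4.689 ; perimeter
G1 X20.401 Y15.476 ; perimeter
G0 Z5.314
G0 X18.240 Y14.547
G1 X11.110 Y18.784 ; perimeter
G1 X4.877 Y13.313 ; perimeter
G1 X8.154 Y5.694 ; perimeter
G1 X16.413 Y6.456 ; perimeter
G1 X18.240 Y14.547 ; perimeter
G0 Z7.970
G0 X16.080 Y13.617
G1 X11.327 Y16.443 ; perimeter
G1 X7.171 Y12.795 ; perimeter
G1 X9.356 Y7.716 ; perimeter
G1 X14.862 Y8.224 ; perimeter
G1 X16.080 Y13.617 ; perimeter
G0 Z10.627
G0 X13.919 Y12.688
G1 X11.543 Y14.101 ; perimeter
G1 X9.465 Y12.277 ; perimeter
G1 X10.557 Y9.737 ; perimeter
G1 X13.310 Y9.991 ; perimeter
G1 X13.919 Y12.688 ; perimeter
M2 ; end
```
solid part
  facet normal 0.0000 0.0000 -1.0000
    outer loop
      vertex 0.289 14.349 0.000
      vertex 10.678 23.468 0.000
      vertex 22.561 16.405 0.000
    endloop
  endfacet
  facet normal 0.0000 0.0000 -1.0000
    outer loop
      vertex 5.751 1.651 0.000
      vertex 0.289 14.349 0.000
      vertex 22.561 16.405 0.000
    endloop
  endfacet
  facet normal 0.0000 0.0000 -1.0000
    outer loop
      vertex 19.516 2.921 0.000
      vertex 5.751 1.651 0.000
      vertex 22.561 16.405 0.000
    endloop
  endfacet
  facet normal 0.4154 0.6989 0.5822
    outer loop
      vertex 22.561 16.405 0.000
      vertex 10.678 23.468 0.000
      vertex 11.759 11.759 13.284
    endloop
  endfacet
  facet normal -0.5363 0.6110 0.5822
    outer loop
      vertex 10.678 23.468 0.000
      vertex 0.289 14.349 0.000
      vertex 11.759 11.759 13.284
    endloop
  endfacet
  facet normal -0.7469 -0.3213 0.5822
    outer loop
      vertex 0.289 14.349 0.000
      vertex 5.751 1.651 0.000
      vertex 11.759 11.759 13.284
    endloop
  endfacet
  facet normal 0.0747 -0.8096 0.5822
    outer loop
      vertex 5.751 1.651 0.000
      vertex 19.516 2.921 0.000
      vertex 11.759 11.759 13.284
    endloop
  endfacet
  facet normal 0.7930 -0.1791 0.5822
    outer loop
      vertex 19.516 2.921 0.000
      vertex 22.561 16.405 0.000
      vertex 11.759 11.759 13.284
    endloop
  endfacet
endsolid part

The G0 Z moves step by Δz≈2.657 mm. The G1 loops shrink linearly with z, so the solid tapers from its base footprint up to z≈13.3. Closing with a flat bottom cap and the tapered top and triangulating gives 8 facets — a regular 5-sided pyramid, base circumscribed radius ≈ 11.8 mm, apex at z ≈ 13.3 mm.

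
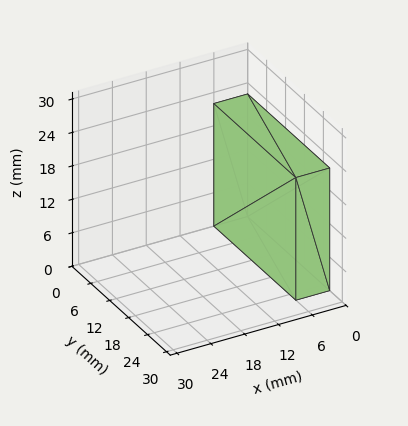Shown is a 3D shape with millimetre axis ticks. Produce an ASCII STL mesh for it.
Reading the render: the shape is a rectangular box, roughly 6 × 26 mm footprint and 22 mm tall (dimensions read to the nearest mm from the axis ticks). For the STL, each face is triangulated and given an outward normal.

solid part
  facet normal 0.0000 0.0000 -1.0000
    outer loop
      vertex 6.00 26.00 0.00
      vertex 6.00 0.00 0.00
      vertex 0.00 0.00 0.00
    endloop
  endfacet
  facet normal 0.0000 0.0000 -1.0000
    outer loop
      vertex 0.00 26.00 0.00
      vertex 6.00 26.00 0.00
      vertex 0.00 0.00 0.00
    endloop
  endfacet
  facet normal 0.0000 0.0000 1.0000
    outer loop
      vertex 0.00 0.00 22.00
      vertex 6.00 0.00 22.00
      vertex 6.00 26.00 22.00
    endloop
  endfacet
  facet normal 0.0000 0.0000 1.0000
    outer loop
      vertex 0.00 0.00 22.00
      vertex 6.00 26.00 22.00
      vertex 0.00 26.00 22.00
    endloop
  endfacet
  facet normal 0.0000 -1.0000 0.0000
    outer loop
      vertex 0.00 0.00 0.00
      vertex 6.00 0.00 0.00
      vertex 6.00 0.00 22.00
    endloop
  endfacet
  facet normal 0.0000 -1.0000 0.0000
    outer loop
      vertex 0.00 0.00 0.00
      vertex 6.00 0.00 22.00
      vertex 0.00 0.00 22.00
    endloop
  endfacet
  facet normal 0.0000 1.0000 0.0000
    outer loop
      vertex 6.00 26.00 22.00
      vertex 6.00 26.00 0.00
      vertex 0.00 26.00 0.00
    endloop
  endfacet
  facet normal 0.0000 1.0000 0.0000
    outer loop
      vertex 0.00 26.00 22.00
      vertex 6.00 26.00 22.00
      vertex 0.00 26.00 0.00
    endloop
  endfacet
  facet normal -1.0000 0.0000 0.0000
    outer loop
      vertex 0.00 26.00 22.00
      vertex 0.00 26.00 0.00
      vertex 0.00 0.00 0.00
    endloop
  endfacet
  facet normal -1.0000 0.0000 0.0000
    outer loop
      vertex 0.00 0.00 22.00
      vertex 0.00 26.00 22.00
      vertex 0.00 0.00 0.00
    endloop
  endfacet
  facet normal 1.0000 0.0000 0.0000
    outer loop
      vertex 6.00 0.00 0.00
      vertex 6.00 26.00 0.00
      vertex 6.00 26.00 22.00
    endloop
  endfacet
  facet normal 1.0000 0.0000 0.0000
    outer loop
      vertex 6.00 0.00 0.00
      vertex 6.00 26.00 22.00
      vertex 6.00 0.00 22.00
    endloop
  endfacet
endsolid part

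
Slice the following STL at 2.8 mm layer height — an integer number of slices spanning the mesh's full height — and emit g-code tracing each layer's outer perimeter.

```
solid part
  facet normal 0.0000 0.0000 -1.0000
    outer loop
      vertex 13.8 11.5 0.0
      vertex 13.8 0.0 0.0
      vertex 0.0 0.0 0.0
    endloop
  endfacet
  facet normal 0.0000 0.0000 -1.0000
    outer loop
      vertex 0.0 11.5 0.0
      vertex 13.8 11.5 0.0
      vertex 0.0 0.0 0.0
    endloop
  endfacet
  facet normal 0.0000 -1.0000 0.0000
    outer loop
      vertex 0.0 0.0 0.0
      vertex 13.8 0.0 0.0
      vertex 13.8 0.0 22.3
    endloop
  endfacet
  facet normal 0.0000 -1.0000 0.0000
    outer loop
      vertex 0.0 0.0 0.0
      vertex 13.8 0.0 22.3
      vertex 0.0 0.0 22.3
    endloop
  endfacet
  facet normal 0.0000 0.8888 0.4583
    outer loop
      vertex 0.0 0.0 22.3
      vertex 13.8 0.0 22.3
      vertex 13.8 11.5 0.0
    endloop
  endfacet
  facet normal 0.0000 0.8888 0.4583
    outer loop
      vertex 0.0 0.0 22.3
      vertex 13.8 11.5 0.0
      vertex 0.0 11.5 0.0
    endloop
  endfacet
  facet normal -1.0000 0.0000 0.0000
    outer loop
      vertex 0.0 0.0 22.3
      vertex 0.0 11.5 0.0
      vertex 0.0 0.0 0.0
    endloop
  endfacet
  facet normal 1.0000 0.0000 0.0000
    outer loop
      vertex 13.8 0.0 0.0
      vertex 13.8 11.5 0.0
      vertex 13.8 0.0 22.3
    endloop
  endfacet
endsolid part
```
; perimeter-only toolpath
G21 ; units = mm
G90 ; absolute positioning
G28 ; home
; layer 1
G0 Z2.8
G0 X0.0 Y0.0
G1 X13.8 Y0.0
G1 X13.8 Y10.1
G1 X0.0 Y10.1
G1 X0.0 Y0.0
; layer 2
G0 Z5.6
G0 X0.0 Y0.0
G1 X13.8 Y0.0
G1 X13.8 Y8.6
G1 X0.0 Y8.6
G1 X0.0 Y0.0
; layer 3
G0 Z8.4
G0 X0.0 Y0.0
G1 X13.8 Y0.0
G1 X13.8 Y7.2
G1 X0.0 Y7.2
G1 X0.0 Y0.0
; layer 4
G0 Z11.2
G0 X0.0 Y0.0
G1 X13.8 Y0.0
G1 X13.8 Y5.8
G1 X0.0 Y5.8
G1 X0.0 Y0.0
; layer 5
G0 Z13.9
G0 X0.0 Y0.0
G1 X13.8 Y0.0
G1 X13.8 Y4.3
G1 X0.0 Y4.3
G1 X0.0 Y0.0
; layer 6
G0 Z16.7
G0 X0.0 Y0.0
G1 X13.8 Y0.0
G1 X13.8 Y2.9
G1 X0.0 Y2.9
G1 X0.0 Y0.0
; layer 7
G0 Z19.5
G0 X0.0 Y0.0
G1 X13.8 Y0.0
G1 X13.8 Y1.4
G1 X0.0 Y1.4
G1 X0.0 Y0.0
M2 ; end

The solid is a wedge (ramp): 13.8 × 11.5 mm base, rising to 22.3 mm along the y=0 edge and sloping linearly to z=0 at y=11.5. Slicing at Δz = 2.8 mm — 8 equal slices spanning the solid's height, so layer i sits at z = i·h/8 — gives 7 non-empty perimeters. Each is a 4-segment closed polygon; G0 lifts to the layer z and rapids to the start vertex, then G1 traces the edges. The cross-section shrinks linearly with z (the slice at the apex is degenerate and omitted).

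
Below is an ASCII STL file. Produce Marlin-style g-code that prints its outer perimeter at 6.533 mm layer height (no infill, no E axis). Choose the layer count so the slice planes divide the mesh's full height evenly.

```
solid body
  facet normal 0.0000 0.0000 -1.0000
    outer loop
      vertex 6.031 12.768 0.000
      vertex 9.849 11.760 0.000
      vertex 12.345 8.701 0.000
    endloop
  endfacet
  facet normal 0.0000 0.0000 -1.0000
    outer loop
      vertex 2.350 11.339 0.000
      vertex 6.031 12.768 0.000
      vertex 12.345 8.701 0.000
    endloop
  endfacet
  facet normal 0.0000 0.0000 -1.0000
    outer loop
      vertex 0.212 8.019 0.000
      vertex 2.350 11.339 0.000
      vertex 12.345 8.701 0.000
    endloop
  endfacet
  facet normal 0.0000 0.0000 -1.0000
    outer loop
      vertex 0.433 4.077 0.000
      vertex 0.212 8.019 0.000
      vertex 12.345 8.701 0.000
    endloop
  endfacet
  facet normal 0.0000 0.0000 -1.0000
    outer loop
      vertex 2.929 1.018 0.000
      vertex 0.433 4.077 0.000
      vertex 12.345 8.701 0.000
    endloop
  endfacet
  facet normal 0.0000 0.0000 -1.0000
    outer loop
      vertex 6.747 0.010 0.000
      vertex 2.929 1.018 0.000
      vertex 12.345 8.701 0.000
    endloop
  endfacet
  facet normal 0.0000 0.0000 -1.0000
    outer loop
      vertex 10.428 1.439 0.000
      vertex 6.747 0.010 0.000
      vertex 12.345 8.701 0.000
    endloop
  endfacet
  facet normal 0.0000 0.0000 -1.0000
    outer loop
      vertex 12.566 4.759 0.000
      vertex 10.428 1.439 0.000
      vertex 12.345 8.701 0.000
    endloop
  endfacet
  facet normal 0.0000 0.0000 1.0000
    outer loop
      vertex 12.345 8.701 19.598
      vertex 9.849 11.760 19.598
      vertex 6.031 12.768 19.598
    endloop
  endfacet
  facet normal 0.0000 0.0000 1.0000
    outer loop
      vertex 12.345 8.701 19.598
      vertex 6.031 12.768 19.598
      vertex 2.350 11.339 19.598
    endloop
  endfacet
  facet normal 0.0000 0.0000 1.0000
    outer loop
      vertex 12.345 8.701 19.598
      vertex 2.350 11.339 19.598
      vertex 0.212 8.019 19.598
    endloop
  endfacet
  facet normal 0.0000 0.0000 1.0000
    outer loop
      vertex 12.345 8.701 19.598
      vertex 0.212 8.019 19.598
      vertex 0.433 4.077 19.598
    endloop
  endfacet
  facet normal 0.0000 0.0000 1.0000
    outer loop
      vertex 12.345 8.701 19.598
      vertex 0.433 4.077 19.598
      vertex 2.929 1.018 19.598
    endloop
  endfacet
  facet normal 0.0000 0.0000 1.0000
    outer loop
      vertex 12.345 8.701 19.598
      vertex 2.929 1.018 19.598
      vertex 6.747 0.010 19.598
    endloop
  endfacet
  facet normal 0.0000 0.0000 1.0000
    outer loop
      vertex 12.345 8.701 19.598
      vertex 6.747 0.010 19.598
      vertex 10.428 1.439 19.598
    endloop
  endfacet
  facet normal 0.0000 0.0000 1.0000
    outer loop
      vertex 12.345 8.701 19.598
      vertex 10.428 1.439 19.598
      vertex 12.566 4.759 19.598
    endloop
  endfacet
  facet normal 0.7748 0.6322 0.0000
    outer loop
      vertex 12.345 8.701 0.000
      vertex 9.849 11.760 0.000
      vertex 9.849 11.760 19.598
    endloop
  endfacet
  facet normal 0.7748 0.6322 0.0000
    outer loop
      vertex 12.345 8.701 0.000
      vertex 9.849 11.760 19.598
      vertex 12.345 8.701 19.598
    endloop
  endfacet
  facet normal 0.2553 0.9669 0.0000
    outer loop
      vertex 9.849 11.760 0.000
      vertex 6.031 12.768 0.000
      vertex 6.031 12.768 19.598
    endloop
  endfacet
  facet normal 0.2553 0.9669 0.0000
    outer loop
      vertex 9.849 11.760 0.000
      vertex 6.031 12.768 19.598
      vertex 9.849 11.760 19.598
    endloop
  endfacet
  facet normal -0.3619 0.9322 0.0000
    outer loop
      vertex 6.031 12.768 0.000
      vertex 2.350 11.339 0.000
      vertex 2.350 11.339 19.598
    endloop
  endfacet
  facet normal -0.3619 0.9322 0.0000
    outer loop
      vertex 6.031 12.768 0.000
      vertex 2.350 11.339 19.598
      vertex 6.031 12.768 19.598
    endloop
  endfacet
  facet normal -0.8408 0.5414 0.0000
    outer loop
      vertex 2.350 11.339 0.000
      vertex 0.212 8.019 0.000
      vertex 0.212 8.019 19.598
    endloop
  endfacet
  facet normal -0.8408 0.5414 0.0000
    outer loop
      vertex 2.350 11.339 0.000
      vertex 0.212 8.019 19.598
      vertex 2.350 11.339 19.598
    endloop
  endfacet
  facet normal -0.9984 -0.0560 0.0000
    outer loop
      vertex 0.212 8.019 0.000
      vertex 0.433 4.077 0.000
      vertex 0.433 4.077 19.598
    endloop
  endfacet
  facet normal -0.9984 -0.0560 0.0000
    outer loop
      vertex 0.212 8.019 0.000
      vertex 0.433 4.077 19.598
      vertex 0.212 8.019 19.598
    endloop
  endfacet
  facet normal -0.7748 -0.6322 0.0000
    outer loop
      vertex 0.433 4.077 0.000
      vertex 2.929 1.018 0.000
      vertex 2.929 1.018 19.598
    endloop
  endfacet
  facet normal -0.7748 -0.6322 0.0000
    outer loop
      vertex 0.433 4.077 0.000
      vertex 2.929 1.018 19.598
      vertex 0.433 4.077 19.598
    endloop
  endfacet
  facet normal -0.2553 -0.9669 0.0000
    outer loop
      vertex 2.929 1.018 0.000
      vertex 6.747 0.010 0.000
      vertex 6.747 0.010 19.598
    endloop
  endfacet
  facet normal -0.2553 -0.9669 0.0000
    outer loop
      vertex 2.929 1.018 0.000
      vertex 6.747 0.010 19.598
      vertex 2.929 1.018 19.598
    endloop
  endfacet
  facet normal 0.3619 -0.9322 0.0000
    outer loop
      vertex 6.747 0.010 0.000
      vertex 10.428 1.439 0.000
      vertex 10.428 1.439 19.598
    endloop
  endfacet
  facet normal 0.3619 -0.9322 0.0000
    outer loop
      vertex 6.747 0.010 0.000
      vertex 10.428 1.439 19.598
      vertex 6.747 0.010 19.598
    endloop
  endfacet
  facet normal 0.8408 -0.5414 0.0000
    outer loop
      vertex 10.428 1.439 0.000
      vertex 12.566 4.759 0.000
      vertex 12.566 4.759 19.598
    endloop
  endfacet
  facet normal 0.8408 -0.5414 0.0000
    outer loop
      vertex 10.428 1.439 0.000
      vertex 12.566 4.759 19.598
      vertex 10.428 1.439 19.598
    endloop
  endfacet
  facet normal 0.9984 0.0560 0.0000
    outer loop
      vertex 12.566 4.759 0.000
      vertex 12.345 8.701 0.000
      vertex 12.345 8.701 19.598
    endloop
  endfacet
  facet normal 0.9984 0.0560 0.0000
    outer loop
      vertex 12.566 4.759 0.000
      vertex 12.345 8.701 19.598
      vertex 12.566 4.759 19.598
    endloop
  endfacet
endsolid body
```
; perimeter-only toolpath
G21 ; units = mm
G90 ; absolute positioning
G28 ; home
; layer 1
G0 Z6.533
G0 X12.345 Y8.701
G1 X9.849 Y11.760
G1 X6.031 Y12.768
G1 X2.350 Y11.339
G1 X0.212 Y8.019
G1 X0.433 Y4.077
G1 X2.929 Y1.018
G1 X6.747 Y0.010
G1 X10.428 Y1.439
G1 X12.566 Y4.759
G1 X12.345 Y8.701
; layer 2
G0 Z13.065
G0 X12.345 Y8.701
G1 X9.849 Y11.760
G1 X6.031 Y12.768
G1 X2.350 Y11.339
G1 X0.212 Y8.019
G1 X0.433 Y4.077
G1 X2.929 Y1.018
G1 X6.747 Y0.010
G1 X10.428 Y1.439
G1 X12.566 Y4.759
G1 X12.345 Y8.701
; layer 3
G0 Z19.598
G0 X12.345 Y8.701
G1 X9.849 Y11.760
G1 X6.031 Y12.768
G1 X2.350 Y11.339
G1 X0.212 Y8.019
G1 X0.433 Y4.077
G1 X2.929 Y1.018
G1 X6.747 Y0.010
G1 X10.428 Y1.439
G1 X12.566 Y4.759
G1 X12.345 Y8.701
M2 ; end

The solid is a regular 10-sided prism (a cylinder approximated with 10 flat sides), circumscribed radius ≈ 6.39 mm, height ≈ 19.6 mm. Slicing at Δz = 6.533 mm — 3 equal slices spanning the solid's height, so layer i sits at z = i·h/3 — gives 3 non-empty perimeters. Each is a 10-segment closed polygon; G0 lifts to the layer z and rapids to the start vertex, then G1 traces the edges.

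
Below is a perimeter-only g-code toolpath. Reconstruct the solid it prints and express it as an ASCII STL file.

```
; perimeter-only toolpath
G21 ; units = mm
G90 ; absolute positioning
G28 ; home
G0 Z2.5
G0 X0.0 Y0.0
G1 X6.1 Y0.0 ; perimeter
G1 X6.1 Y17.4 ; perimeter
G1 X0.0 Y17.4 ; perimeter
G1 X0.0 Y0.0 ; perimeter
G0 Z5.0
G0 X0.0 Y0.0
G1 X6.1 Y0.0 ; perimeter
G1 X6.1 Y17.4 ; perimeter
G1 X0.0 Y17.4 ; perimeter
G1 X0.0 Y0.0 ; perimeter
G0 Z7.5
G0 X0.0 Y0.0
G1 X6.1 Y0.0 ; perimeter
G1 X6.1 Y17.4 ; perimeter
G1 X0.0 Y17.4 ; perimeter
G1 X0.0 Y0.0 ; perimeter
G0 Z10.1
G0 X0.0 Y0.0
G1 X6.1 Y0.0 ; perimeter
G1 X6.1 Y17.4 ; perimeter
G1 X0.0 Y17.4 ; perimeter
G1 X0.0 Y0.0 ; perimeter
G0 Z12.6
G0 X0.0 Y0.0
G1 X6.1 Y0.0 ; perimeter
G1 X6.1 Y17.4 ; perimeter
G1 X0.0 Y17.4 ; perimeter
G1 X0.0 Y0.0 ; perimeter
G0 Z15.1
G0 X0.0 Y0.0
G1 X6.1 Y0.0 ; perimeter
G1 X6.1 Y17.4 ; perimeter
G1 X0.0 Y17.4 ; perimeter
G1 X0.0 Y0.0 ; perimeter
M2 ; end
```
solid part
  facet normal 0.0000 0.0000 -1.0000
    outer loop
      vertex 6.1 17.4 0.0
      vertex 6.1 0.0 0.0
      vertex 0.0 0.0 0.0
    endloop
  endfacet
  facet normal 0.0000 0.0000 -1.0000
    outer loop
      vertex 0.0 17.4 0.0
      vertex 6.1 17.4 0.0
      vertex 0.0 0.0 0.0
    endloop
  endfacet
  facet normal 0.0000 0.0000 1.0000
    outer loop
      vertex 0.0 0.0 15.1
      vertex 6.1 0.0 15.1
      vertex 6.1 17.4 15.1
    endloop
  endfacet
  facet normal 0.0000 0.0000 1.0000
    outer loop
      vertex 0.0 0.0 15.1
      vertex 6.1 17.4 15.1
      vertex 0.0 17.4 15.1
    endloop
  endfacet
  facet normal 0.0000 -1.0000 0.0000
    outer loop
      vertex 0.0 0.0 0.0
      vertex 6.1 0.0 0.0
      vertex 6.1 0.0 15.1
    endloop
  endfacet
  facet normal 0.0000 -1.0000 0.0000
    outer loop
      vertex 0.0 0.0 0.0
      vertex 6.1 0.0 15.1
      vertex 0.0 0.0 15.1
    endloop
  endfacet
  facet normal 0.0000 1.0000 0.0000
    outer loop
      vertex 6.1 17.4 15.1
      vertex 6.1 17.4 0.0
      vertex 0.0 17.4 0.0
    endloop
  endfacet
  facet normal 0.0000 1.0000 0.0000
    outer loop
      vertex 0.0 17.4 15.1
      vertex 6.1 17.4 15.1
      vertex 0.0 17.4 0.0
    endloop
  endfacet
  facet normal -1.0000 0.0000 0.0000
    outer loop
      vertex 0.0 17.4 15.1
      vertex 0.0 17.4 0.0
      vertex 0.0 0.0 0.0
    endloop
  endfacet
  facet normal -1.0000 0.0000 0.0000
    outer loop
      vertex 0.0 0.0 15.1
      vertex 0.0 17.4 15.1
      vertex 0.0 0.0 0.0
    endloop
  endfacet
  facet normal 1.0000 0.0000 0.0000
    outer loop
      vertex 6.1 0.0 0.0
      vertex 6.1 17.4 0.0
      vertex 6.1 17.4 15.1
    endloop
  endfacet
  facet normal 1.0000 0.0000 0.0000
    outer loop
      vertex 6.1 0.0 0.0
      vertex 6.1 17.4 15.1
      vertex 6.1 0.0 15.1
    endloop
  endfacet
endsolid part

The G0 Z moves step by Δz≈2.5 mm. Every layer's G1 loop is the same polygon, so the solid is a straight extrusion of it from z=0 to z≈15.1. Closing with flat bottom and top caps and triangulating gives 12 facets — a rectangular box, roughly 6.1 × 17.4 mm footprint and 15.1 mm tall.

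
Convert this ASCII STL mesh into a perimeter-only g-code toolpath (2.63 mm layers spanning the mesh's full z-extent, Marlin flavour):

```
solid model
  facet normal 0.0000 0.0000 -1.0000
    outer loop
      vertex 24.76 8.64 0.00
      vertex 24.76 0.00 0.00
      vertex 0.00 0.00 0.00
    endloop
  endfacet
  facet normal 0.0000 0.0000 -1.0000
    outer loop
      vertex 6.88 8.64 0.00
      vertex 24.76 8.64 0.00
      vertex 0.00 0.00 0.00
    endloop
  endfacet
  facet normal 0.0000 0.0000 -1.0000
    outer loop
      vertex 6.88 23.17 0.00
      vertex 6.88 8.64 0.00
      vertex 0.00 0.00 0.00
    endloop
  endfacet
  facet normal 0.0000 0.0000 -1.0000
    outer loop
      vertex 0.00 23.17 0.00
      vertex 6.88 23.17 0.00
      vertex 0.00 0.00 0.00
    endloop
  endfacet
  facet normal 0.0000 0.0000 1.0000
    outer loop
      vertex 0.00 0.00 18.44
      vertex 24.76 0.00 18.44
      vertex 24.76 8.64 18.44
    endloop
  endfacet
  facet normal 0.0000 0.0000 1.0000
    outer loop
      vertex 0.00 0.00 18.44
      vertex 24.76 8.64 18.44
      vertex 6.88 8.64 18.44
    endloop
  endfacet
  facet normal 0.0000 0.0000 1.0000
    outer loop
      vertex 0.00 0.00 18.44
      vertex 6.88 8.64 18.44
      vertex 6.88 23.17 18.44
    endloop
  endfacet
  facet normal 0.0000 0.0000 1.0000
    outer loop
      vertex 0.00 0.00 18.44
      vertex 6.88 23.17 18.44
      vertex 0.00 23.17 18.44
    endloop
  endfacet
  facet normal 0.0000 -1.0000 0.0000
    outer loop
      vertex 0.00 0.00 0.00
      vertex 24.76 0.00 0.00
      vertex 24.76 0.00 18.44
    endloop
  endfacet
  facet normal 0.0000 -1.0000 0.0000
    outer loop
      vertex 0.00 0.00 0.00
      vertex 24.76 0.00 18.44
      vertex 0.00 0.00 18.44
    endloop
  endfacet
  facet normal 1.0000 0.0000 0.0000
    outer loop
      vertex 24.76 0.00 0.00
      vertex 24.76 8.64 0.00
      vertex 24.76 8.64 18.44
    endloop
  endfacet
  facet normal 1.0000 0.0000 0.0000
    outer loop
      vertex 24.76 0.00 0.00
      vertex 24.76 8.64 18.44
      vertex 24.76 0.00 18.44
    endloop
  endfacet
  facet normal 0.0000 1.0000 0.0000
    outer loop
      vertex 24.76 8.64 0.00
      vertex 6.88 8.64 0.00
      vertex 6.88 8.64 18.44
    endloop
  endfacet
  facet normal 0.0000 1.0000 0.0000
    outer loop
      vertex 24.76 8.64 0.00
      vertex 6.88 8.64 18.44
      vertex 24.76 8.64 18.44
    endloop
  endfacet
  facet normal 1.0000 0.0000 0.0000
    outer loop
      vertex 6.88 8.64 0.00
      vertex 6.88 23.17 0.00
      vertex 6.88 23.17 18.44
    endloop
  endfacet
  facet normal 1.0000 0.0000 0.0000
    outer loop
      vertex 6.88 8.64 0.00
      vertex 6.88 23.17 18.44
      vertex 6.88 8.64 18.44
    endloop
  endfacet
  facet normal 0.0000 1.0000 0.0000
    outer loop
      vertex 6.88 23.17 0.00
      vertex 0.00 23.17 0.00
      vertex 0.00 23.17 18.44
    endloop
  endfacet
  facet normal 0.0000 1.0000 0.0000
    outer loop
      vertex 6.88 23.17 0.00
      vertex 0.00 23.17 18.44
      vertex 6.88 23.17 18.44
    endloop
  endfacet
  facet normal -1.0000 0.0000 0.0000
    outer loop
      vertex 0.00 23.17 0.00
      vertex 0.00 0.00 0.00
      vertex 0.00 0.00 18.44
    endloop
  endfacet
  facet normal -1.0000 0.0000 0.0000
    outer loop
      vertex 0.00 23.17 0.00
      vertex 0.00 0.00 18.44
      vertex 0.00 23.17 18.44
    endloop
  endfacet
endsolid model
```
; perimeter-only toolpath
G21 ; units = mm
G90 ; absolute positioning
G28 ; home
; layer 1
G0 Z2.63
G0 X0.00 Y0.00
G1 X24.76 Y0.00
G1 X24.76 Y8.64
G1 X6.88 Y8.64
G1 X6.88 Y23.17
G1 X0.00 Y23.17
G1 X0.00 Y0.00
; layer 2
G0 Z5.27
G0 X0.00 Y0.00
G1 X24.76 Y0.00
G1 X24.76 Y8.64
G1 X6.88 Y8.64
G1 X6.88 Y23.17
G1 X0.00 Y23.17
G1 X0.00 Y0.00
; layer 3
G0 Z7.90
G0 X0.00 Y0.00
G1 X24.76 Y0.00
G1 X24.76 Y8.64
G1 X6.88 Y8.64
G1 X6.88 Y23.17
G1 X0.00 Y23.17
G1 X0.00 Y0.00
; layer 4
G0 Z10.54
G0 X0.00 Y0.00
G1 X24.76 Y0.00
G1 X24.76 Y8.64
G1 X6.88 Y8.64
G1 X6.88 Y23.17
G1 X0.00 Y23.17
G1 X0.00 Y0.00
; layer 5
G0 Z13.17
G0 X0.00 Y0.00
G1 X24.76 Y0.00
G1 X24.76 Y8.64
G1 X6.88 Y8.64
G1 X6.88 Y23.17
G1 X0.00 Y23.17
G1 X0.00 Y0.00
; layer 6
G0 Z15.81
G0 X0.00 Y0.00
G1 X24.76 Y0.00
G1 X24.76 Y8.64
G1 X6.88 Y8.64
G1 X6.88 Y23.17
G1 X0.00 Y23.17
G1 X0.00 Y0.00
; layer 7
G0 Z18.44
G0 X0.00 Y0.00
G1 X24.76 Y0.00
G1 X24.76 Y8.64
G1 X6.88 Y8.64
G1 X6.88 Y23.17
G1 X0.00 Y23.17
G1 X0.00 Y0.00
M2 ; end

The solid is an L-shaped prism: outer 24.8 × 23.2 mm, arm thicknesses ≈ 8.64 mm (horizontal) and 6.88 mm (vertical), extruded 18.4 mm in z. Slicing at Δz = 2.63 mm — 7 equal slices spanning the solid's height, so layer i sits at z = i·h/7 — gives 7 non-empty perimeters. Each is a 6-segment closed polygon; G0 lifts to the layer z and rapids to the start vertex, then G1 traces the edges.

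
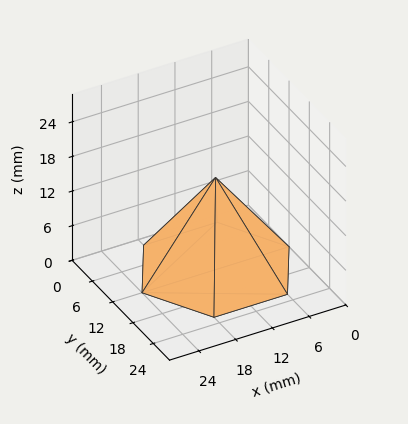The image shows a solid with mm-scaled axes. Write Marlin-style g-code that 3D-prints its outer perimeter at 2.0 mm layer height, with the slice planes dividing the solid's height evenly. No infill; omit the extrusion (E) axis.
Reading the render: the shape is a regular 6-sided pyramid, base circumscribed radius ≈ 12 mm, apex at z ≈ 16 mm (dimensions read to the nearest mm from the axis ticks). For the g-code, the solid's height is divided into equal slices at the stated Δz and each level perimeter traced with G1 moves after a G0 lift.

; perimeter-only toolpath
G21 ; units = mm
G90 ; absolute positioning
G28 ; home
; layer 1
G0 Z2.0
G0 X22.5 Y12.0
G1 X17.2 Y21.1
G1 X6.8 Y21.1
G1 X1.5 Y12.0
G1 X6.8 Y2.9
G1 X17.2 Y2.9
G1 X22.5 Y12.0
; layer 2
G0 Z4.0
G0 X21.0 Y12.0
G1 X16.5 Y19.8
G1 X7.5 Y19.8
G1 X3.0 Y12.0
G1 X7.5 Y4.2
G1 X16.5 Y4.2
G1 X21.0 Y12.0
; layer 3
G0 Z6.0
G0 X19.5 Y12.0
G1 X15.8 Y18.5
G1 X8.2 Y18.5
G1 X4.5 Y12.0
G1 X8.2 Y5.5
G1 X15.8 Y5.5
G1 X19.5 Y12.0
; layer 4
G0 Z8.0
G0 X18.0 Y12.0
G1 X15.0 Y17.2
G1 X9.0 Y17.2
G1 X6.0 Y12.0
G1 X9.0 Y6.8
G1 X15.0 Y6.8
G1 X18.0 Y12.0
; layer 5
G0 Z10.0
G0 X16.5 Y12.0
G1 X14.2 Y15.9
G1 X9.8 Y15.9
G1 X7.5 Y12.0
G1 X9.8 Y8.1
G1 X14.2 Y8.1
G1 X16.5 Y12.0
; layer 6
G0 Z12.0
G0 X15.0 Y12.0
G1 X13.5 Y14.6
G1 X10.5 Y14.6
G1 X9.0 Y12.0
G1 X10.5 Y9.4
G1 X13.5 Y9.4
G1 X15.0 Y12.0
; layer 7
G0 Z14.0
G0 X13.5 Y12.0
G1 X12.8 Y13.3
G1 X11.2 Y13.3
G1 X10.5 Y12.0
G1 X11.2 Y10.7
G1 X12.8 Y10.7
G1 X13.5 Y12.0
M2 ; end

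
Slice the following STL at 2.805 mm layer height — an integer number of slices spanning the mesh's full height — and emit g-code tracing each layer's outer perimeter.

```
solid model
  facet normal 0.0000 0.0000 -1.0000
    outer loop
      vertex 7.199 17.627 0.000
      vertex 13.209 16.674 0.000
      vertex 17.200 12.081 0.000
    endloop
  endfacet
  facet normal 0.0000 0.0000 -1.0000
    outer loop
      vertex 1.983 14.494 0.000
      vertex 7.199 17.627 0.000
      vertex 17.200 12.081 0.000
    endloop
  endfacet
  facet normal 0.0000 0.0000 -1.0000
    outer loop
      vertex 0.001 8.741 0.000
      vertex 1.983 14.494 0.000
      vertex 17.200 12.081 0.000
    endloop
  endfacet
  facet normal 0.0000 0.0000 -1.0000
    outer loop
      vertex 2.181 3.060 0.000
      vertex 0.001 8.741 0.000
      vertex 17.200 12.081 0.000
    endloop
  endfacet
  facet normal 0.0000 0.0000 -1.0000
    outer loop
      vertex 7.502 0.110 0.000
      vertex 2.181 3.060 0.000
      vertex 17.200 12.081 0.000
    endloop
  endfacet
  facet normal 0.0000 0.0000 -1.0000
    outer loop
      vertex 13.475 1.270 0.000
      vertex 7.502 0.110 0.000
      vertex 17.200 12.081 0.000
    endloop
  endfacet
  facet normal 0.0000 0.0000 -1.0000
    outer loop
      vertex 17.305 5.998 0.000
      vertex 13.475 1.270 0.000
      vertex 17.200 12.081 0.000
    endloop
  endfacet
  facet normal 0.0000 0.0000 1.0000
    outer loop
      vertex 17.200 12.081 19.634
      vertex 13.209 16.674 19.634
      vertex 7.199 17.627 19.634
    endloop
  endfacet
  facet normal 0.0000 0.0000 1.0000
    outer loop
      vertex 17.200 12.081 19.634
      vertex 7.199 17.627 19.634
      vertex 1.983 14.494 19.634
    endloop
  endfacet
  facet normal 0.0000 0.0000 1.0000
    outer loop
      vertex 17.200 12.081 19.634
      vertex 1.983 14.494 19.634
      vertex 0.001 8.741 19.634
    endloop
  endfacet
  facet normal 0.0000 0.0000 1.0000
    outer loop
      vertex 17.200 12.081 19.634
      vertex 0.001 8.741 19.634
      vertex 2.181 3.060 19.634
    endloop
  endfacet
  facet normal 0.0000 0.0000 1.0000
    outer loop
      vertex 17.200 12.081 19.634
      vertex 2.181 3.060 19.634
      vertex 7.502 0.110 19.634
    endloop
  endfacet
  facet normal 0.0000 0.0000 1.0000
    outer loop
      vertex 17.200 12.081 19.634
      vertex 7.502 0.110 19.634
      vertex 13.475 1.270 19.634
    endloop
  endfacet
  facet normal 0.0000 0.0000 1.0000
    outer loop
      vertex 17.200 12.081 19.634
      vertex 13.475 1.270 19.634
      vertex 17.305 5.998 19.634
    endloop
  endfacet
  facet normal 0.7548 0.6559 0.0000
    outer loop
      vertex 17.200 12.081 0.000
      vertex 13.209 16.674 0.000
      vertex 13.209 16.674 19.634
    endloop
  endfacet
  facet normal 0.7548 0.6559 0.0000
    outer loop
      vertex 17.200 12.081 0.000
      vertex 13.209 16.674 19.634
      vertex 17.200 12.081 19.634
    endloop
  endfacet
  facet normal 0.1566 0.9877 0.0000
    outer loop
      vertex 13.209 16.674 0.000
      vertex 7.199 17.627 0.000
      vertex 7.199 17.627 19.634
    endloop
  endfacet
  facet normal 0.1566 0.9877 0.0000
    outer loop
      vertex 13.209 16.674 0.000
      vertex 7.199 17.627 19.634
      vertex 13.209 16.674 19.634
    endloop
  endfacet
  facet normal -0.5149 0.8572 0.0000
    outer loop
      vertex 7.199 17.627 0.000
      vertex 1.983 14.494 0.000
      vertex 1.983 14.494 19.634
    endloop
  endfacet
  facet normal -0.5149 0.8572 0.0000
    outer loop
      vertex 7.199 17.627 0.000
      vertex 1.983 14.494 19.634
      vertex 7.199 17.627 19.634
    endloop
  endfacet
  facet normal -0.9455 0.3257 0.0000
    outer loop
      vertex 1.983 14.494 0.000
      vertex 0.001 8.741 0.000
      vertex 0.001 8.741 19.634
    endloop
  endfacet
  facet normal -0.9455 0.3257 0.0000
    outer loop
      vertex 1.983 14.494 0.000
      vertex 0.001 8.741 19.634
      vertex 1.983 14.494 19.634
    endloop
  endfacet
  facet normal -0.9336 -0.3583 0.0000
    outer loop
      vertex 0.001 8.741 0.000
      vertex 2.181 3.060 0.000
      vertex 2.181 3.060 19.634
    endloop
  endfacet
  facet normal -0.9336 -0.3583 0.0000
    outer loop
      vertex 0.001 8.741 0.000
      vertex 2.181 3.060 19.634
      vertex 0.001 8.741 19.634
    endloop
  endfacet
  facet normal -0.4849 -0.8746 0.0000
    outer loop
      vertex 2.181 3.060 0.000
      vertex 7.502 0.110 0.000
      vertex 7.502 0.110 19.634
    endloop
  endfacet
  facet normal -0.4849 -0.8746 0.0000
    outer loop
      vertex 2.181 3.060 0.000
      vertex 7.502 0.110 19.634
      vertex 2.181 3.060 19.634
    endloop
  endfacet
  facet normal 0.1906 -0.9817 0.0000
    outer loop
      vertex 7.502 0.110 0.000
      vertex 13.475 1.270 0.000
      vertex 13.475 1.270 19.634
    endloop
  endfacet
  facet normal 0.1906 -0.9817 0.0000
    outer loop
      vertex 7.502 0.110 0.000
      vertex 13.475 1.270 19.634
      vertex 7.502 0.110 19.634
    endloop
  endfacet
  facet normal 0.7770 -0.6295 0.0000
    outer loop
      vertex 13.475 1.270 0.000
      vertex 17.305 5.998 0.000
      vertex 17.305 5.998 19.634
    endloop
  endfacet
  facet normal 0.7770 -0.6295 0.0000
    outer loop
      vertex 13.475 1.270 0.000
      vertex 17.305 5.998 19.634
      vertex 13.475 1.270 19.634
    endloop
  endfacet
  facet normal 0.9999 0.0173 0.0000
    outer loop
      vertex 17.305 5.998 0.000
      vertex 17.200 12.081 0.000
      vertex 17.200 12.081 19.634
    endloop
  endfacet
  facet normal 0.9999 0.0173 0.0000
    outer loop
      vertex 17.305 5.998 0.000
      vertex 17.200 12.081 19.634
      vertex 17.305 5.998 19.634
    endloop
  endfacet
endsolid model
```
; perimeter-only toolpath
G21 ; units = mm
G90 ; absolute positioning
G28 ; home
; layer 1
G0 Z2.805
G0 X17.200 Y12.081
G1 X13.209 Y16.674
G1 X7.199 Y17.627
G1 X1.983 Y14.494
G1 X0.001 Y8.741
G1 X2.181 Y3.060
G1 X7.502 Y0.110
G1 X13.475 Y1.270
G1 X17.305 Y5.998
G1 X17.200 Y12.081
; layer 2
G0 Z5.610
G0 X17.200 Y12.081
G1 X13.209 Y16.674
G1 X7.199 Y17.627
G1 X1.983 Y14.494
G1 X0.001 Y8.741
G1 X2.181 Y3.060
G1 X7.502 Y0.110
G1 X13.475 Y1.270
G1 X17.305 Y5.998
G1 X17.200 Y12.081
; layer 3
G0 Z8.415
G0 X17.200 Y12.081
G1 X13.209 Y16.674
G1 X7.199 Y17.627
G1 X1.983 Y14.494
G1 X0.001 Y8.741
G1 X2.181 Y3.060
G1 X7.502 Y0.110
G1 X13.475 Y1.270
G1 X17.305 Y5.998
G1 X17.200 Y12.081
; layer 4
G0 Z11.219
G0 X17.200 Y12.081
G1 X13.209 Y16.674
G1 X7.199 Y17.627
G1 X1.983 Y14.494
G1 X0.001 Y8.741
G1 X2.181 Y3.060
G1 X7.502 Y0.110
G1 X13.475 Y1.270
G1 X17.305 Y5.998
G1 X17.200 Y12.081
; layer 5
G0 Z14.024
G0 X17.200 Y12.081
G1 X13.209 Y16.674
G1 X7.199 Y17.627
G1 X1.983 Y14.494
G1 X0.001 Y8.741
G1 X2.181 Y3.060
G1 X7.502 Y0.110
G1 X13.475 Y1.270
G1 X17.305 Y5.998
G1 X17.200 Y12.081
; layer 6
G0 Z16.829
G0 X17.200 Y12.081
G1 X13.209 Y16.674
G1 X7.199 Y17.627
G1 X1.983 Y14.494
G1 X0.001 Y8.741
G1 X2.181 Y3.060
G1 X7.502 Y0.110
G1 X13.475 Y1.270
G1 X17.305 Y5.998
G1 X17.200 Y12.081
; layer 7
G0 Z19.634
G0 X17.200 Y12.081
G1 X13.209 Y16.674
G1 X7.199 Y17.627
G1 X1.983 Y14.494
G1 X0.001 Y8.741
G1 X2.181 Y3.060
G1 X7.502 Y0.110
G1 X13.475 Y1.270
G1 X17.305 Y5.998
G1 X17.200 Y12.081
M2 ; end

The solid is a regular 9-sided prism (a cylinder approximated with 9 flat sides), circumscribed radius ≈ 8.89 mm, height ≈ 19.6 mm. Slicing at Δz = 2.805 mm — 7 equal slices spanning the solid's height, so layer i sits at z = i·h/7 — gives 7 non-empty perimeters. Each is a 9-segment closed polygon; G0 lifts to the layer z and rapids to the start vertex, then G1 traces the edges.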